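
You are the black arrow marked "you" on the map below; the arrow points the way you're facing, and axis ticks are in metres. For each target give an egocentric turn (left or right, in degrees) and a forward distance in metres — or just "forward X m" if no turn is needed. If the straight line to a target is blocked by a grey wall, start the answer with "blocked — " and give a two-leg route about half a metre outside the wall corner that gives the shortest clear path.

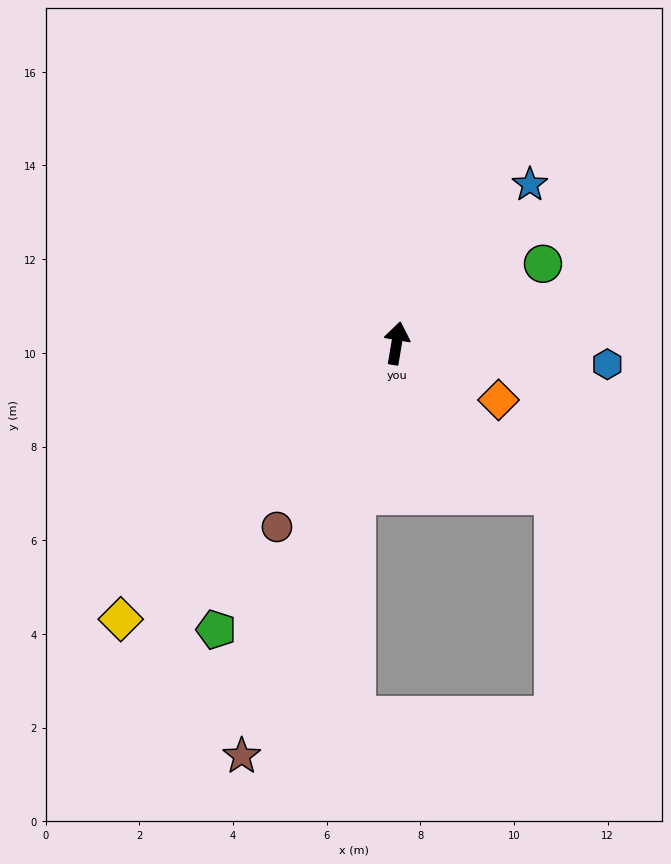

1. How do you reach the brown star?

turn left 169°, forward 9.4 m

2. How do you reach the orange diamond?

turn right 110°, forward 2.5 m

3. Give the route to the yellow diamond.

turn left 145°, forward 8.3 m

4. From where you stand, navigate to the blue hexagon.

turn right 86°, forward 4.5 m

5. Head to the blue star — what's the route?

turn right 30°, forward 4.4 m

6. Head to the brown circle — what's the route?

turn left 156°, forward 4.7 m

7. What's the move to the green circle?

turn right 52°, forward 3.6 m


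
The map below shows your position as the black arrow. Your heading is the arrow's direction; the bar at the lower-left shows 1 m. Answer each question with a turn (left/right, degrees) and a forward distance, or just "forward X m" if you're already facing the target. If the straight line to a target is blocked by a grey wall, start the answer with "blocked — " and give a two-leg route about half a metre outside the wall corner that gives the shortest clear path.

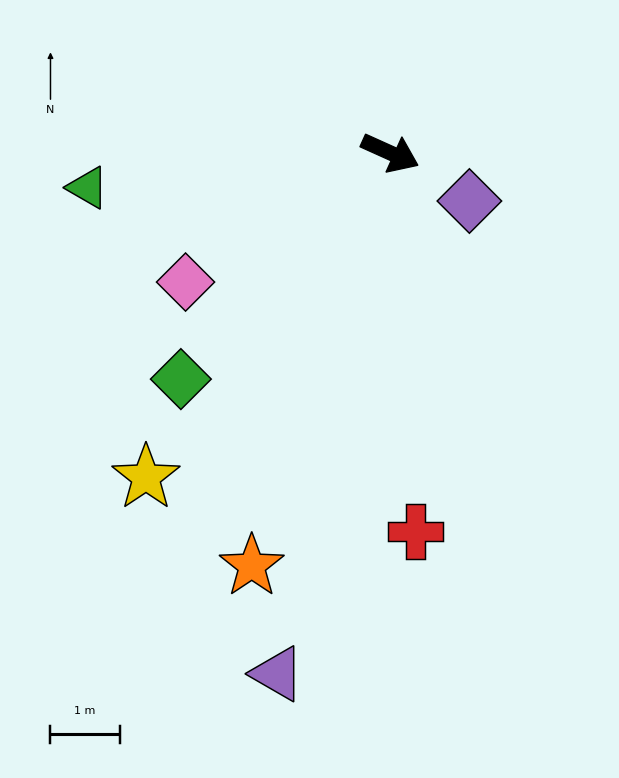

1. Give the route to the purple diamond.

turn right 7°, forward 1.3 m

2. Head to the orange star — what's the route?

turn right 84°, forward 6.3 m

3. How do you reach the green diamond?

turn right 109°, forward 4.4 m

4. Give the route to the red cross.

turn right 62°, forward 5.5 m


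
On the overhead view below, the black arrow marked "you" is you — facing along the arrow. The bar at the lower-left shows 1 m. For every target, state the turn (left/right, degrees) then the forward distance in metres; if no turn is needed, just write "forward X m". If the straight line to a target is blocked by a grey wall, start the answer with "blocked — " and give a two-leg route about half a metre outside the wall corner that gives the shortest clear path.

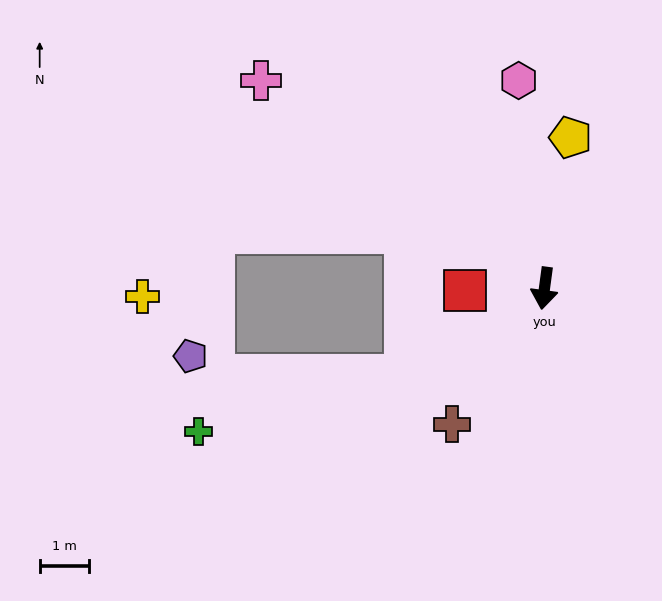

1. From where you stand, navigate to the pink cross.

turn right 119°, forward 7.2 m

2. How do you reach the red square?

turn right 81°, forward 1.6 m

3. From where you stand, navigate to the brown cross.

turn right 27°, forward 3.4 m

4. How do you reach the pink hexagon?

turn right 165°, forward 4.3 m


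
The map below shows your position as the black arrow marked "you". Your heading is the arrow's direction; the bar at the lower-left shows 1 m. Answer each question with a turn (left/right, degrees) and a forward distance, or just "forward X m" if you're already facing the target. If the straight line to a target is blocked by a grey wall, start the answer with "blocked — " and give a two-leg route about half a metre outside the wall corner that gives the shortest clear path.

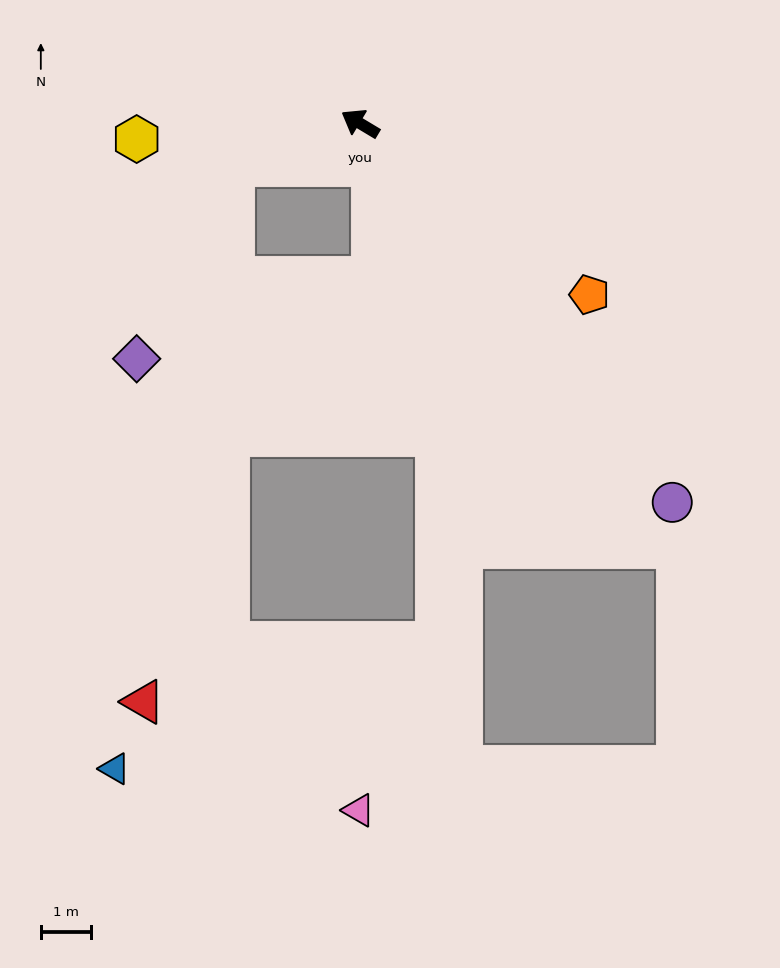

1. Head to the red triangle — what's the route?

blocked — turn left 49°, forward 2.7 m, then turn left 62°, forward 10.9 m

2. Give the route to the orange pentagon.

turn left 174°, forward 5.7 m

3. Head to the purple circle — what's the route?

turn left 160°, forward 9.8 m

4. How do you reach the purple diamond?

blocked — turn left 49°, forward 2.7 m, then turn left 45°, forward 4.3 m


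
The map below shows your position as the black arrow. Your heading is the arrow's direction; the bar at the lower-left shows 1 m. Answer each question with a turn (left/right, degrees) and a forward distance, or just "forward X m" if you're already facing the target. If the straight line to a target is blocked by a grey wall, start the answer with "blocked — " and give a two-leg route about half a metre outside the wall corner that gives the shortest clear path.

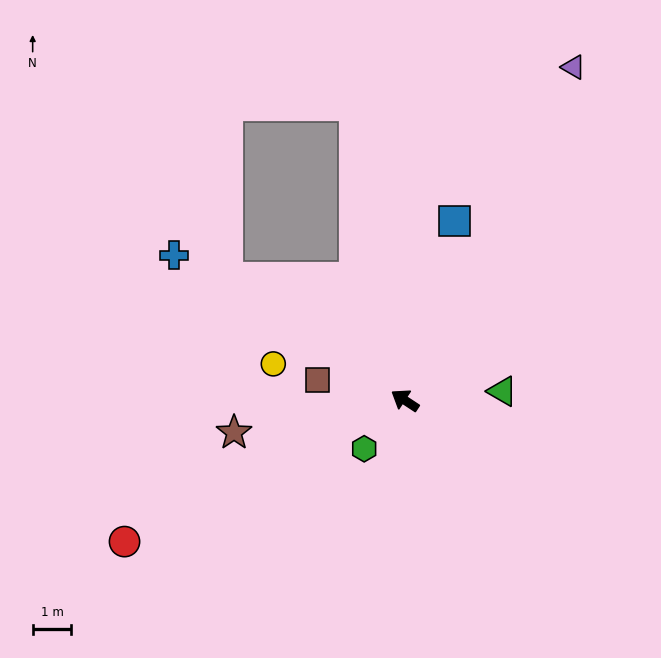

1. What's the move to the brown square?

turn left 20°, forward 2.3 m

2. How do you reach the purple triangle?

turn right 83°, forward 9.7 m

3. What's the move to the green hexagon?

turn left 83°, forward 1.6 m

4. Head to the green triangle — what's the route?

turn right 141°, forward 2.5 m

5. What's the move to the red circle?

turn left 60°, forward 8.1 m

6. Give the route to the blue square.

turn right 72°, forward 4.8 m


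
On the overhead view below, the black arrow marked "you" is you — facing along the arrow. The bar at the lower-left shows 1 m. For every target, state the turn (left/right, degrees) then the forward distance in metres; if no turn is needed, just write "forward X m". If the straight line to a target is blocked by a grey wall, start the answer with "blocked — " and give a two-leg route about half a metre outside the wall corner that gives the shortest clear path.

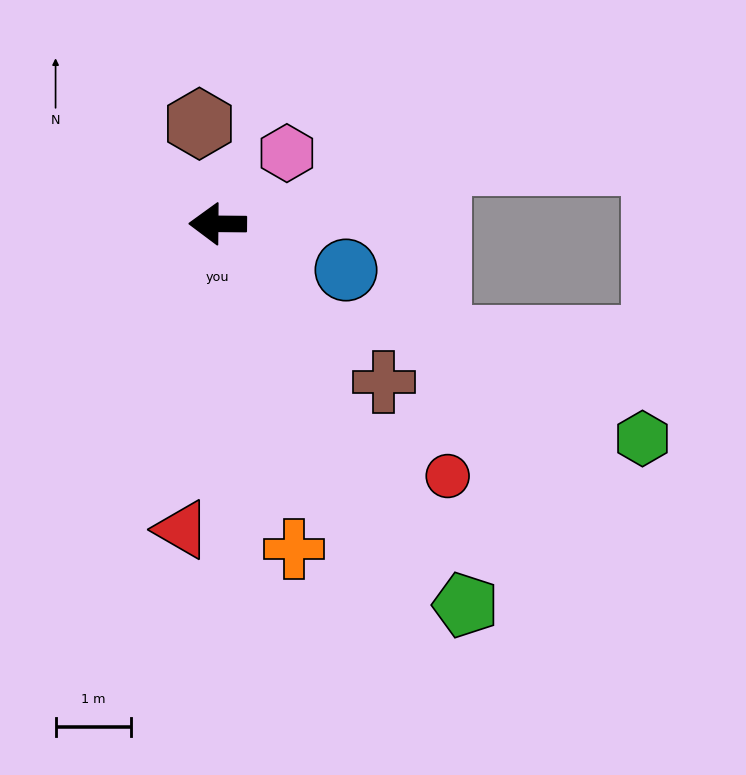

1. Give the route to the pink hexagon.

turn right 134°, forward 1.3 m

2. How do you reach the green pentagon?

turn left 124°, forward 6.0 m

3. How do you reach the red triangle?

turn left 84°, forward 4.1 m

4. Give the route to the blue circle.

turn left 161°, forward 1.8 m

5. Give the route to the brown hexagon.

turn right 79°, forward 1.3 m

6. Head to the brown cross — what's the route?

turn left 137°, forward 3.0 m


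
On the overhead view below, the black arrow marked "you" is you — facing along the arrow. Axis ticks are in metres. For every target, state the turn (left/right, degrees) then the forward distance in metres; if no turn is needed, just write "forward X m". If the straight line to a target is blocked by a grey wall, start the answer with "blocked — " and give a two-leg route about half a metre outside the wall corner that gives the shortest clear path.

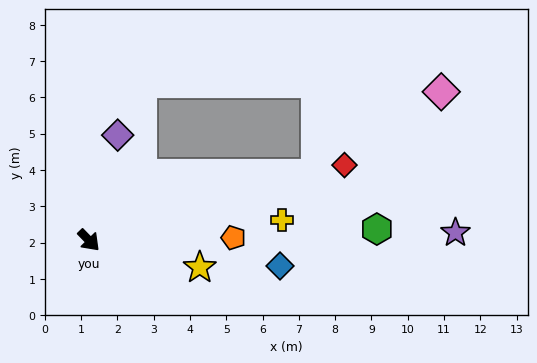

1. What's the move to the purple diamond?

turn left 120°, forward 3.0 m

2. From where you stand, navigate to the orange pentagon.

turn left 47°, forward 4.0 m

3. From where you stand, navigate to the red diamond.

turn left 62°, forward 7.3 m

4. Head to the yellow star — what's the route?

turn left 32°, forward 3.1 m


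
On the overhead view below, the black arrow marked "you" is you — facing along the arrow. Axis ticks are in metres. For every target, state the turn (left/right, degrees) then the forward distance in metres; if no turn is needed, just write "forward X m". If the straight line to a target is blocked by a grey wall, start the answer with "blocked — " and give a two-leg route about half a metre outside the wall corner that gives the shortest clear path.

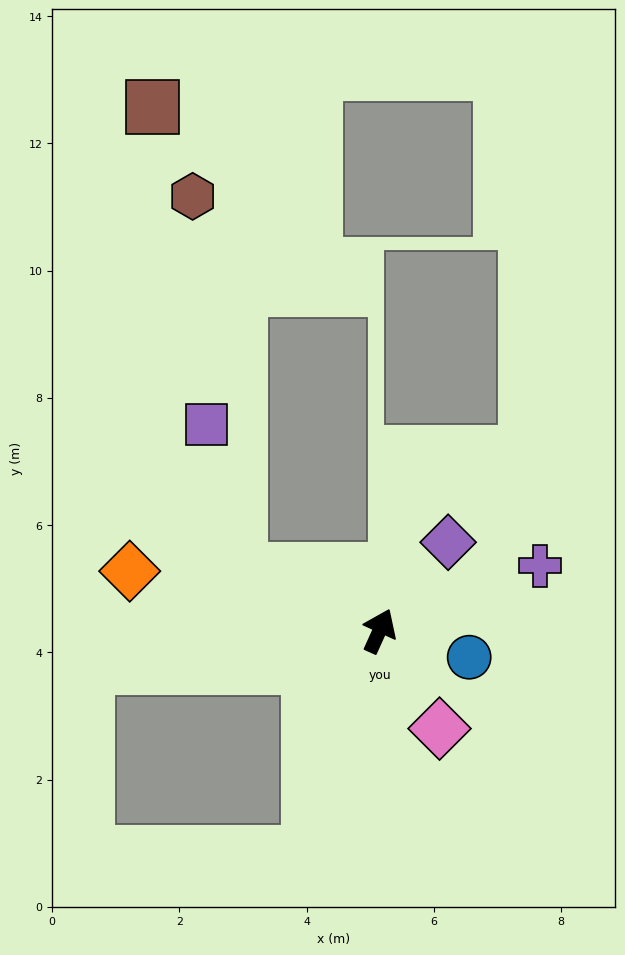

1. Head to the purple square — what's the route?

blocked — turn left 91°, forward 2.4 m, then turn right 53°, forward 2.3 m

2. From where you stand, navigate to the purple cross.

turn right 44°, forward 2.7 m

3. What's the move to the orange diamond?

turn left 101°, forward 4.0 m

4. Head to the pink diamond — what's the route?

turn right 124°, forward 1.8 m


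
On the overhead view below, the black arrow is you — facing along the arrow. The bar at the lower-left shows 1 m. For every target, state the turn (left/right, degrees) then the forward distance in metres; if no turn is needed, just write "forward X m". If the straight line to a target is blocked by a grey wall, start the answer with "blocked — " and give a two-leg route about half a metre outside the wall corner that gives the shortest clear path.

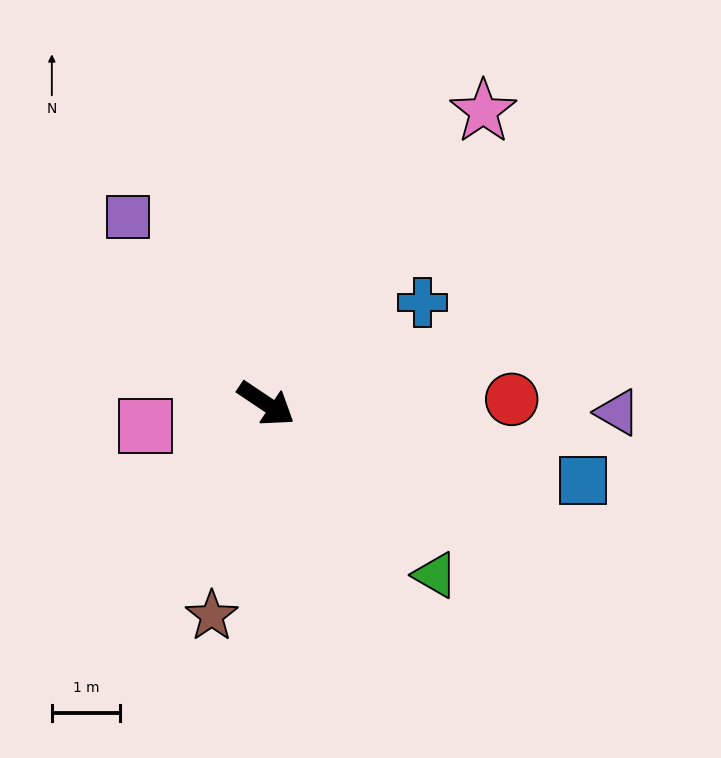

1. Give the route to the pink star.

turn left 87°, forward 5.4 m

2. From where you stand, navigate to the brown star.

turn right 71°, forward 3.2 m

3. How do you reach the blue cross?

turn left 67°, forward 2.7 m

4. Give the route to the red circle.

turn left 35°, forward 3.6 m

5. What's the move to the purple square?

turn left 160°, forward 3.4 m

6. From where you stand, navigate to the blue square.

turn left 20°, forward 4.8 m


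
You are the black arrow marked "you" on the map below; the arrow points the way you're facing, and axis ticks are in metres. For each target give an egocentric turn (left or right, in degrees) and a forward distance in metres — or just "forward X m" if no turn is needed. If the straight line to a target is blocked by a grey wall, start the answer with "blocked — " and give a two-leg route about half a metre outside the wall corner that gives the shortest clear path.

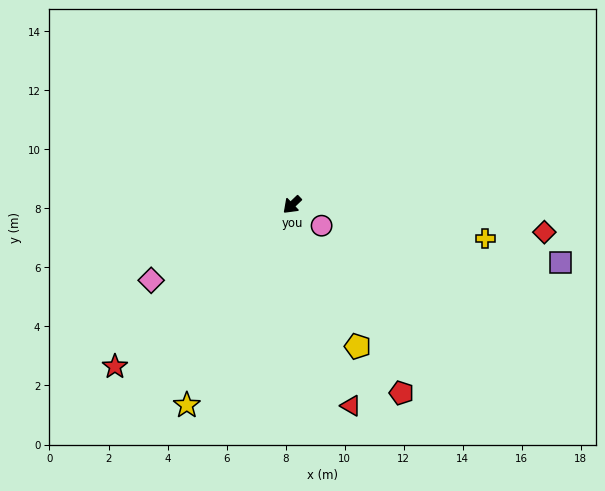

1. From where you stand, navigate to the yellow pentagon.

turn left 71°, forward 5.3 m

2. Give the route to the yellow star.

turn left 18°, forward 7.7 m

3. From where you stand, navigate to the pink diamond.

turn right 16°, forward 5.4 m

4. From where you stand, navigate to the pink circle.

turn left 101°, forward 1.2 m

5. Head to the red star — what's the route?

forward 8.1 m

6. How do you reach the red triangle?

turn left 62°, forward 7.1 m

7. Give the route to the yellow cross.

turn left 126°, forward 6.6 m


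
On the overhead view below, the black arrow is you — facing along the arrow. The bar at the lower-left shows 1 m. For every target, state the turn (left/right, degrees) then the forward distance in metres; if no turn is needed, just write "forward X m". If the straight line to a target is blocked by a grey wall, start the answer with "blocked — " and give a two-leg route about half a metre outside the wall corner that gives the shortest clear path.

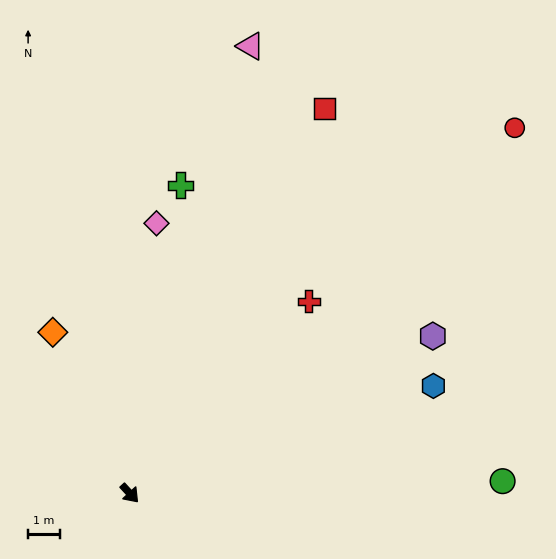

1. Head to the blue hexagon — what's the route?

turn left 67°, forward 10.1 m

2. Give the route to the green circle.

turn left 49°, forward 11.7 m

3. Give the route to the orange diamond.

turn left 163°, forward 5.6 m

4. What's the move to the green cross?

turn left 128°, forward 9.8 m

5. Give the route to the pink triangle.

turn left 122°, forward 14.5 m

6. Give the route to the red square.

turn left 111°, forward 13.5 m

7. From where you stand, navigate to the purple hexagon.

turn left 75°, forward 10.7 m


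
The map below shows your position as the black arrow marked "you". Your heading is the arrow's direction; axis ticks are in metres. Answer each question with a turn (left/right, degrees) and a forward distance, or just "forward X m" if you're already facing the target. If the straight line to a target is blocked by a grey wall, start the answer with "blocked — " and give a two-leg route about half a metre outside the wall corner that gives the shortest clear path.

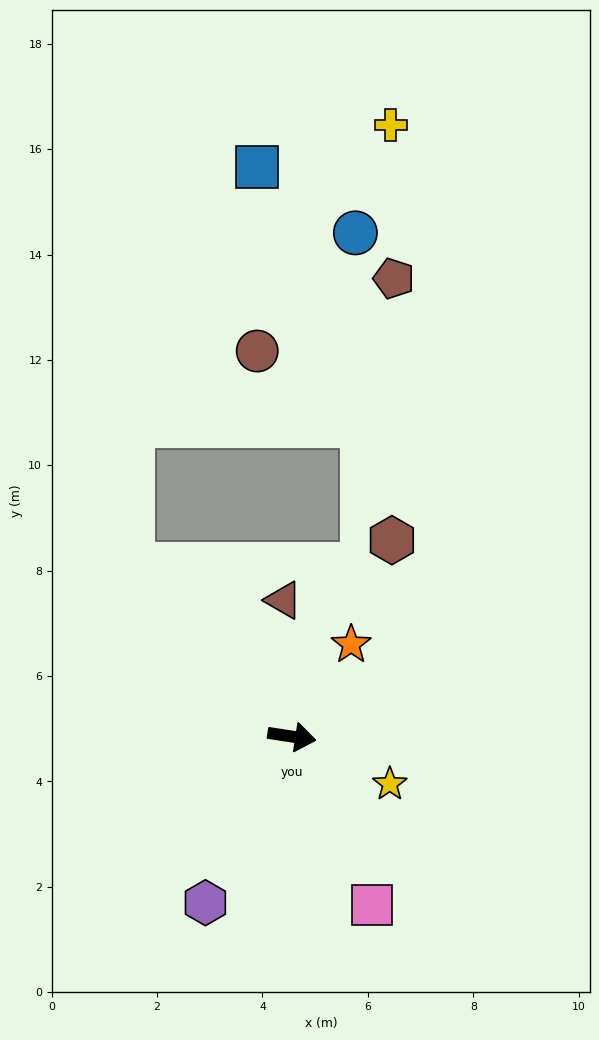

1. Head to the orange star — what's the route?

turn left 66°, forward 2.1 m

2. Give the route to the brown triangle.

turn left 102°, forward 2.6 m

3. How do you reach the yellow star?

turn right 17°, forward 2.1 m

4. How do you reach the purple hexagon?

turn right 109°, forward 3.6 m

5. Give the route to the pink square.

turn right 56°, forward 3.5 m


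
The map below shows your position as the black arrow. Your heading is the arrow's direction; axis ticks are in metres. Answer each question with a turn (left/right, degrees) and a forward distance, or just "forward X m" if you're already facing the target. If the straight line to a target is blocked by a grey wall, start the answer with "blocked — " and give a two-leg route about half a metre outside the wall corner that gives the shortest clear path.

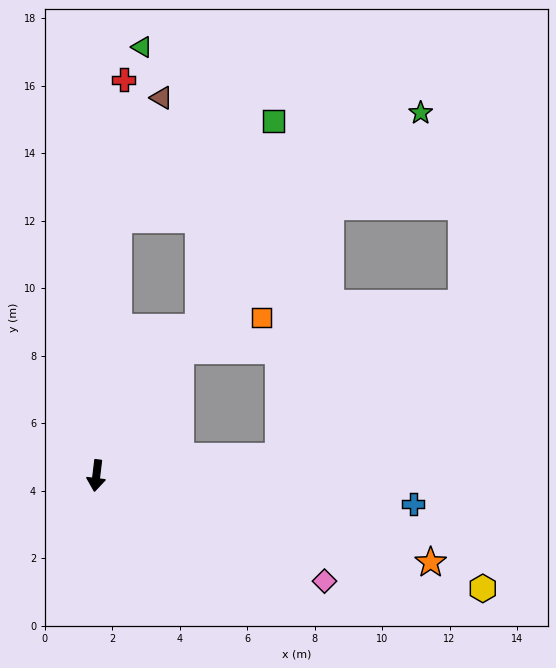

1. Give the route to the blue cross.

turn left 92°, forward 9.4 m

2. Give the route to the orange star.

turn left 82°, forward 10.2 m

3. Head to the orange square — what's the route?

blocked — turn left 153°, forward 4.5 m, then turn right 35°, forward 2.6 m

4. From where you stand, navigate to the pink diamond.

turn left 72°, forward 7.5 m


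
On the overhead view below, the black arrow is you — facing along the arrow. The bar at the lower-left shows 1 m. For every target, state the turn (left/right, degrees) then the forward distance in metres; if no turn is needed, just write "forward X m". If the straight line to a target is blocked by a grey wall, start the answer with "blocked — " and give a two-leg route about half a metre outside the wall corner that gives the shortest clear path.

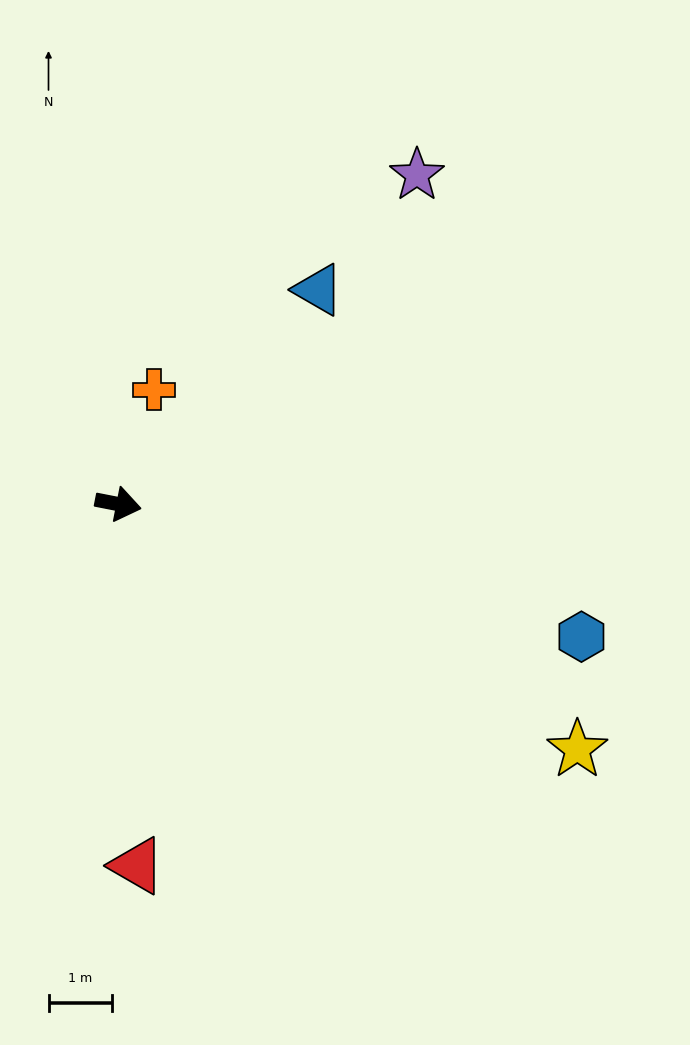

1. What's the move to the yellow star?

turn right 17°, forward 8.1 m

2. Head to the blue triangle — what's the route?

turn left 58°, forward 4.6 m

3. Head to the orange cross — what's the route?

turn left 84°, forward 1.9 m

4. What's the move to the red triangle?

turn right 76°, forward 5.7 m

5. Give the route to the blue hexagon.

turn right 5°, forward 7.5 m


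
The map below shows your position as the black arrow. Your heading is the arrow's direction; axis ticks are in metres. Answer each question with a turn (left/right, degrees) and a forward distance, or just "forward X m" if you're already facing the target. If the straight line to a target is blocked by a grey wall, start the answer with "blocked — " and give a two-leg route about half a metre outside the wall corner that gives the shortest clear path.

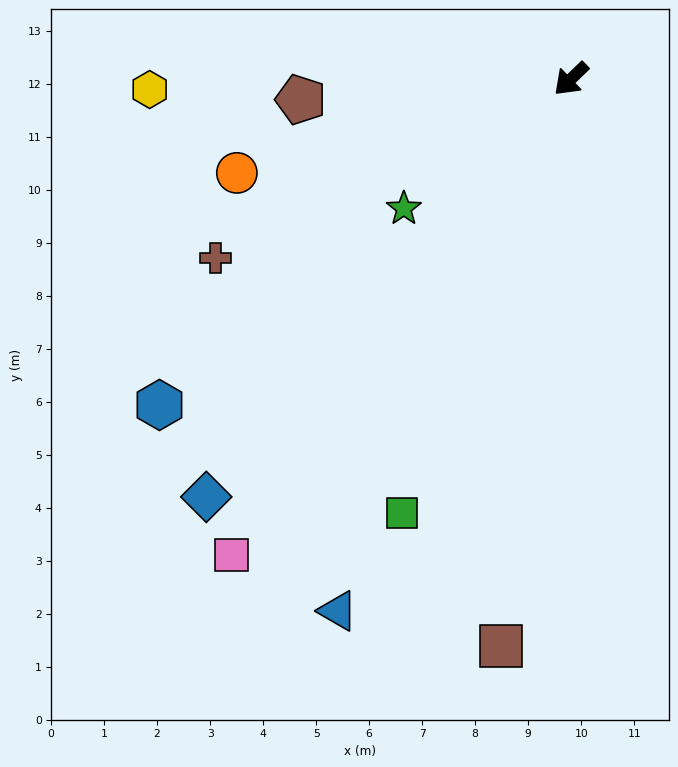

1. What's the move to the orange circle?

turn right 28°, forward 6.5 m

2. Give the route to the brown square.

turn left 39°, forward 10.8 m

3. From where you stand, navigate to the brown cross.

turn right 17°, forward 7.5 m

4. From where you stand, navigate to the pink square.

turn left 11°, forward 11.0 m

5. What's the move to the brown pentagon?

turn right 40°, forward 5.1 m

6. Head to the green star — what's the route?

turn right 6°, forward 4.0 m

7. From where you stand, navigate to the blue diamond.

turn left 5°, forward 10.5 m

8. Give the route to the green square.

turn left 25°, forward 8.8 m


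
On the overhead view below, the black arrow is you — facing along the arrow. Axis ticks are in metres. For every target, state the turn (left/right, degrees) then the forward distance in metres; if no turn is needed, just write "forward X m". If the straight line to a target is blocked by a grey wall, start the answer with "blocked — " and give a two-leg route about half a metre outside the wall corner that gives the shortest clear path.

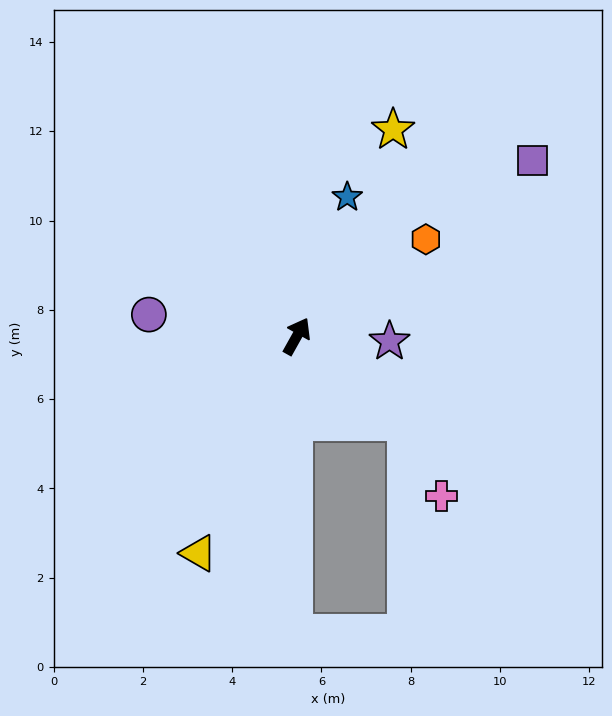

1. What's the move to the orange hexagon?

turn right 24°, forward 3.6 m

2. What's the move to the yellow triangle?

turn right 175°, forward 5.3 m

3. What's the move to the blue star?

turn left 9°, forward 3.3 m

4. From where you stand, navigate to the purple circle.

turn left 111°, forward 3.3 m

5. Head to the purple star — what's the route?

turn right 64°, forward 2.1 m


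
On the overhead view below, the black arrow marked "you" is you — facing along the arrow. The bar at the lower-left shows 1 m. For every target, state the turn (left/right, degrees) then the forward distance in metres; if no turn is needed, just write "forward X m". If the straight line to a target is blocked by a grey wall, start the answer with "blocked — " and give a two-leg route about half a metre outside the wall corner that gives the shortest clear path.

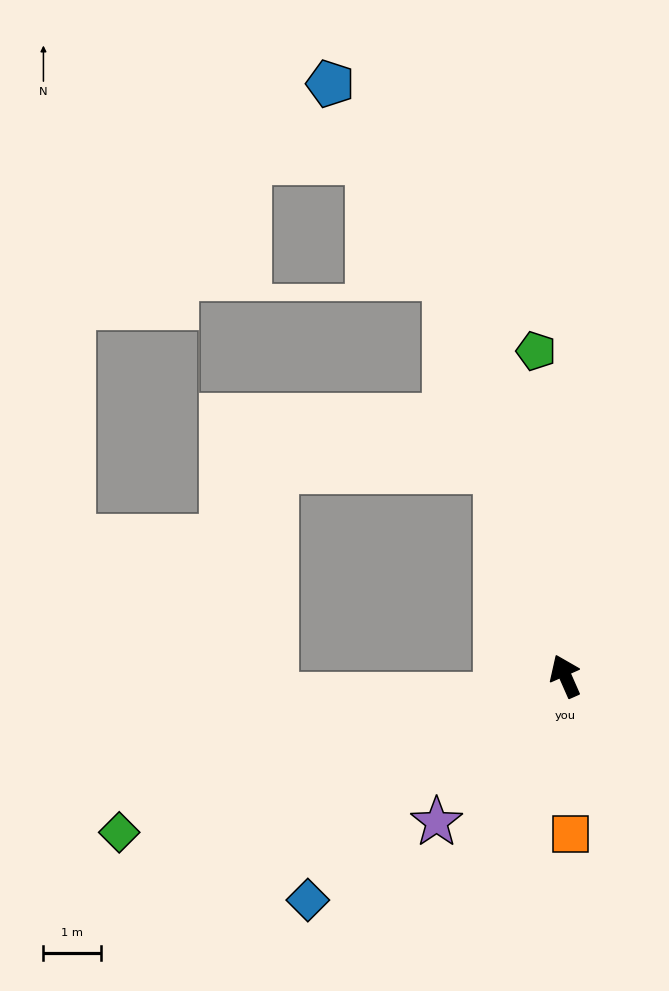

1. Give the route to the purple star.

turn left 115°, forward 3.4 m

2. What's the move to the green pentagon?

turn right 19°, forward 5.7 m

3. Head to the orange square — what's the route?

turn left 158°, forward 2.8 m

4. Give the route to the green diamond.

turn left 86°, forward 8.3 m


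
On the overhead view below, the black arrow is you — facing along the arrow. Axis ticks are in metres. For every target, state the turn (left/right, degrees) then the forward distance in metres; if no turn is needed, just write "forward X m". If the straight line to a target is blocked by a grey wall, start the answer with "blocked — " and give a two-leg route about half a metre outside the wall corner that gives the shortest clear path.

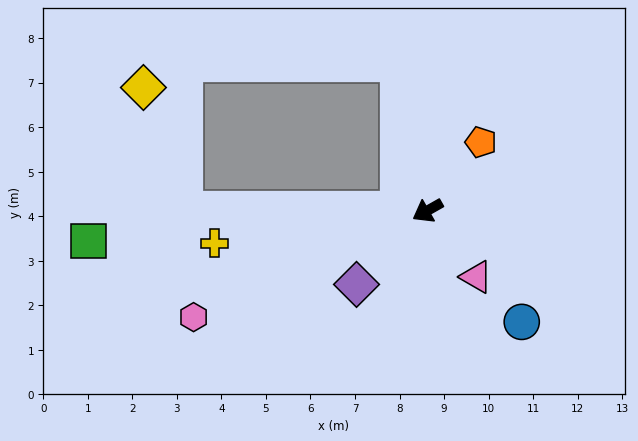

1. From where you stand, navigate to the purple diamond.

turn left 17°, forward 2.3 m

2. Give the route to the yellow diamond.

blocked — turn right 30°, forward 5.5 m, then turn right 71°, forward 2.9 m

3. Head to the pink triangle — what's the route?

turn left 97°, forward 1.8 m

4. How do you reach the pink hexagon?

turn right 5°, forward 5.8 m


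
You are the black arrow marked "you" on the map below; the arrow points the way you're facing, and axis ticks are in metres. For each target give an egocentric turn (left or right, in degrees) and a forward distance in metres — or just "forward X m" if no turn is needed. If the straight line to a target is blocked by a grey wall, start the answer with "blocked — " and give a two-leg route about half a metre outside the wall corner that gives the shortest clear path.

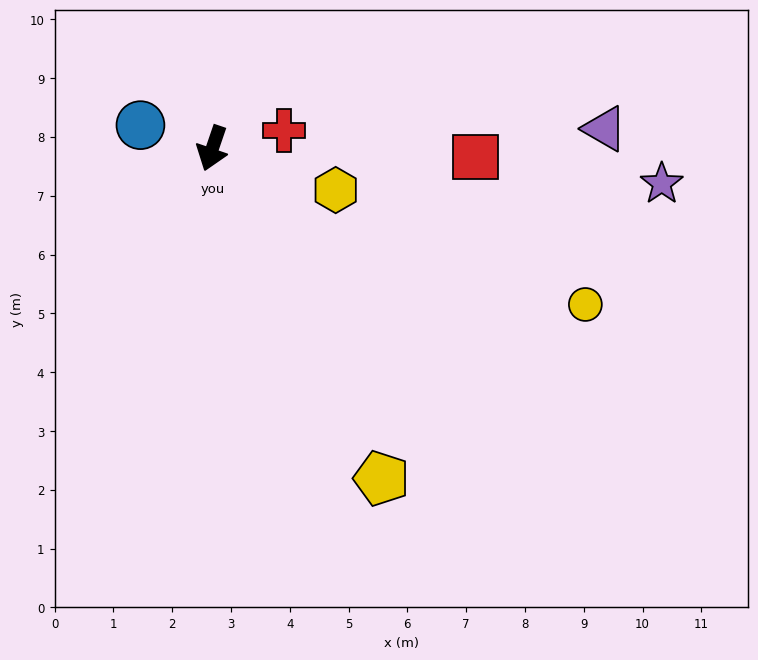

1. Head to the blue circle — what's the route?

turn right 89°, forward 1.3 m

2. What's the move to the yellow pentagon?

turn left 46°, forward 6.3 m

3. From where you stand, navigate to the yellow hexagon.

turn left 90°, forward 2.2 m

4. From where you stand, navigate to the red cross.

turn left 123°, forward 1.3 m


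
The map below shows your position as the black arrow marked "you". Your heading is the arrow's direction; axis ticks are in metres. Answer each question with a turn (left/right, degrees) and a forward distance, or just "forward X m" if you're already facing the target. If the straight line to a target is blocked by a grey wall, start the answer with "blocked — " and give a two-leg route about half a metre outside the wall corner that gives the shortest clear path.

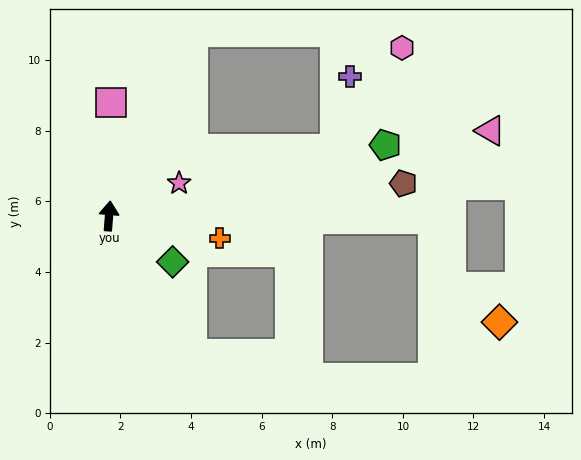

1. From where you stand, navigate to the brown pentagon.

turn right 79°, forward 8.4 m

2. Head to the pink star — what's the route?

turn right 60°, forward 2.2 m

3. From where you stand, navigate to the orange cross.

turn right 97°, forward 3.2 m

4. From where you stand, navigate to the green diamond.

turn right 121°, forward 2.2 m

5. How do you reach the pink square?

turn left 3°, forward 3.2 m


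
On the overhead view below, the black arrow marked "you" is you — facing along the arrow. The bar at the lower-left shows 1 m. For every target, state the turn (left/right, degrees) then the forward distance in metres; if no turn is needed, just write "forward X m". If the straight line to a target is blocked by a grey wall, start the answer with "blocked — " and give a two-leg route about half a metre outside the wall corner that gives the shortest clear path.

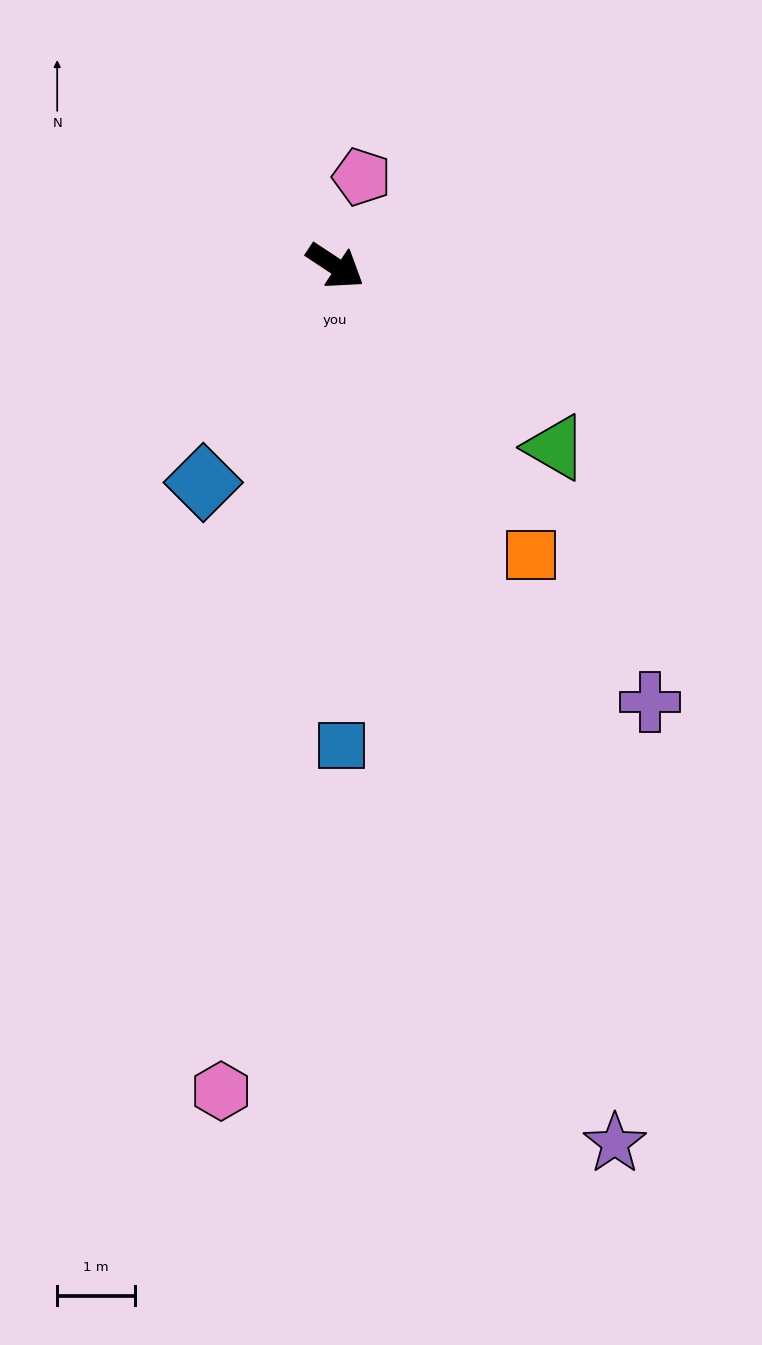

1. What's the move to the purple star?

turn right 39°, forward 11.9 m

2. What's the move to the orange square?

turn right 22°, forward 4.5 m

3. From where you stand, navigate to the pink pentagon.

turn left 107°, forward 1.2 m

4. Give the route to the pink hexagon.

turn right 64°, forward 10.7 m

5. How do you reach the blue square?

turn right 56°, forward 6.2 m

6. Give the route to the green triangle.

turn right 6°, forward 3.7 m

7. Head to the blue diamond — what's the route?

turn right 88°, forward 3.3 m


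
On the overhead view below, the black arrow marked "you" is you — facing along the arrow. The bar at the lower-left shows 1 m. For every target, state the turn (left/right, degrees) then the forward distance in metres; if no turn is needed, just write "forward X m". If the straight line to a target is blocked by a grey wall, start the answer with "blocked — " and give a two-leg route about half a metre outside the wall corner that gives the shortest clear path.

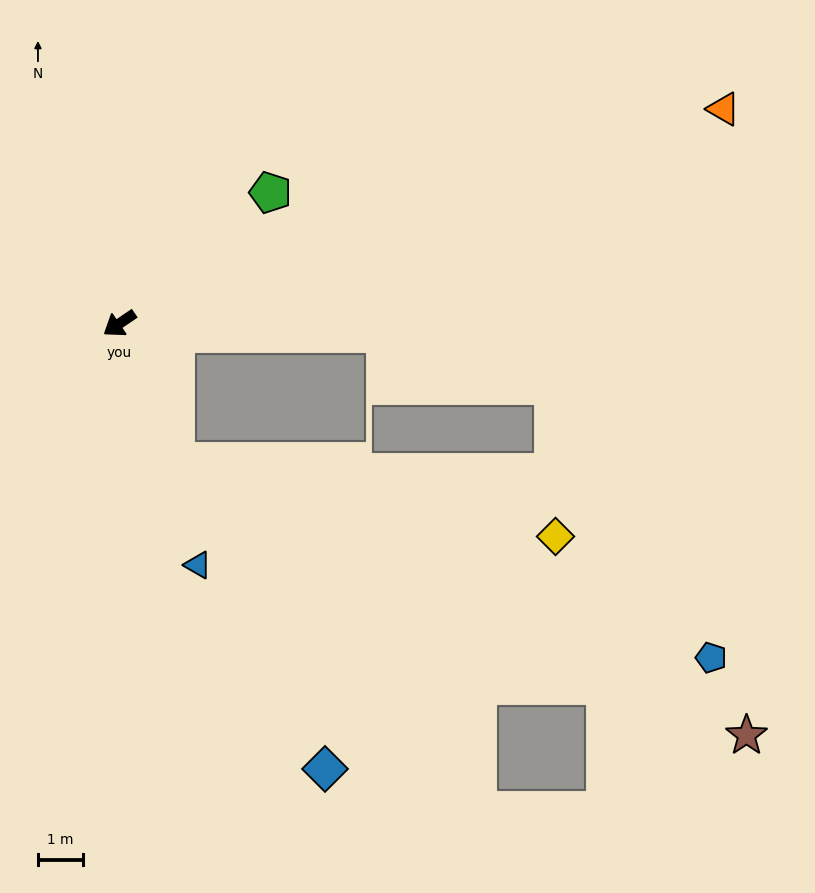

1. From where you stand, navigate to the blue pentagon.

blocked — turn left 78°, forward 3.3 m, then turn left 48°, forward 12.7 m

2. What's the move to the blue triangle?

turn left 74°, forward 5.6 m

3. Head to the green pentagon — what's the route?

turn right 173°, forward 4.4 m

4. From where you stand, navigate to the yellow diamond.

blocked — turn left 78°, forward 3.3 m, then turn left 57°, forward 8.6 m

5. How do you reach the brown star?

blocked — turn left 78°, forward 3.3 m, then turn left 42°, forward 14.1 m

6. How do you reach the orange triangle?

turn left 165°, forward 14.2 m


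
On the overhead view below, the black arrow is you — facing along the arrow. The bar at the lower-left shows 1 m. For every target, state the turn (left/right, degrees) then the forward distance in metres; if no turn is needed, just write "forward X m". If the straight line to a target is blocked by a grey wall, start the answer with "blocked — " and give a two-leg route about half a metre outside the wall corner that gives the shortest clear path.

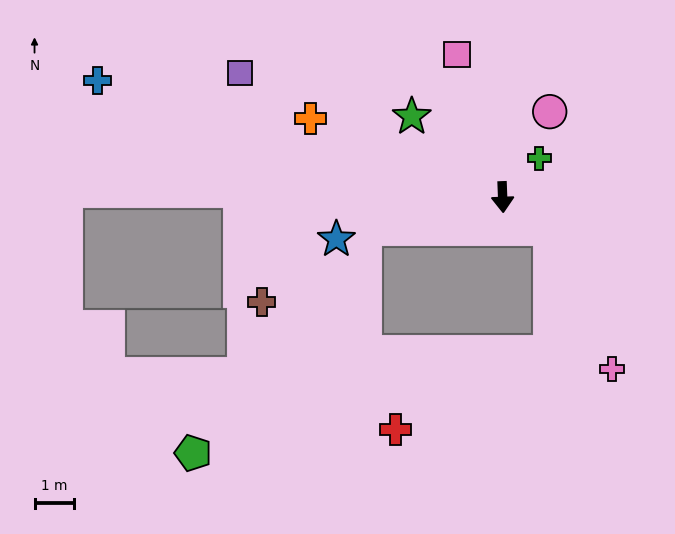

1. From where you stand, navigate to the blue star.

turn right 78°, forward 4.3 m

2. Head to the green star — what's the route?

turn right 134°, forward 3.1 m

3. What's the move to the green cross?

turn left 135°, forward 1.4 m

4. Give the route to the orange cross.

turn right 114°, forward 5.3 m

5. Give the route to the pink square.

turn right 164°, forward 3.8 m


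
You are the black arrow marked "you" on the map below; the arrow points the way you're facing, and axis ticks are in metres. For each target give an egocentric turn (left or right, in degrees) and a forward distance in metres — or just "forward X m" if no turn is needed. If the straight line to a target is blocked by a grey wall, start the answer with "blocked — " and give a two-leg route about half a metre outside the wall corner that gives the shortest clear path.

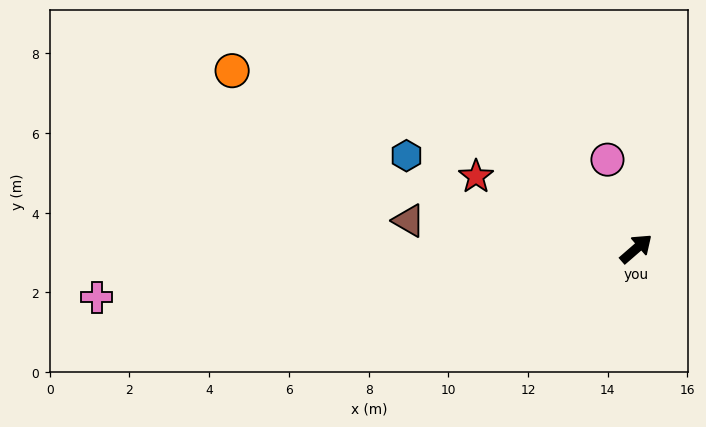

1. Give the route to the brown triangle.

turn left 132°, forward 5.8 m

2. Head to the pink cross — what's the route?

turn left 144°, forward 13.6 m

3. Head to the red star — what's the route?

turn left 115°, forward 4.4 m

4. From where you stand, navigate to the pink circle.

turn left 67°, forward 2.3 m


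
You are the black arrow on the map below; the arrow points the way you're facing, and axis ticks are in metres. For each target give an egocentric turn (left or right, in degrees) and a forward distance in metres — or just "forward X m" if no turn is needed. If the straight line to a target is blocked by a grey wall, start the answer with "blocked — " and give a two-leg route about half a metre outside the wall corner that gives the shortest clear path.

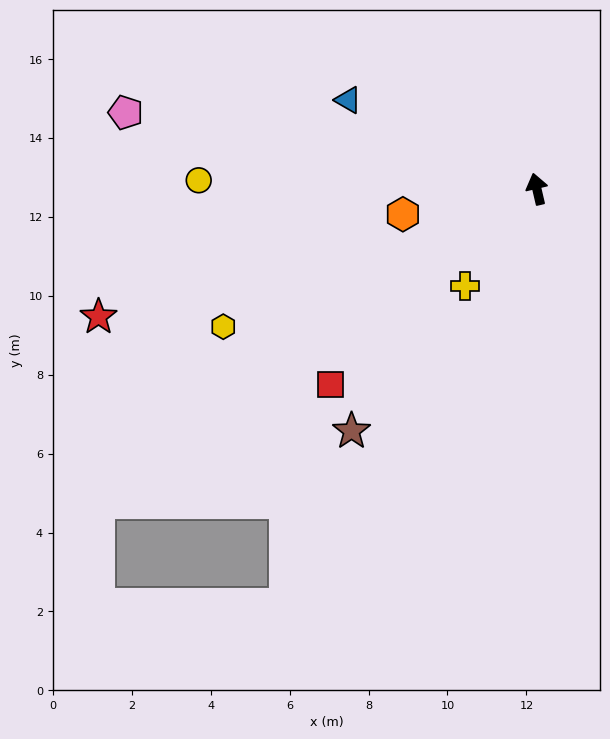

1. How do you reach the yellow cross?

turn left 130°, forward 3.1 m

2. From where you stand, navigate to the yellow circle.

turn left 75°, forward 8.6 m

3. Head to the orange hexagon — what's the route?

turn left 88°, forward 3.5 m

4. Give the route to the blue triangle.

turn left 52°, forward 5.3 m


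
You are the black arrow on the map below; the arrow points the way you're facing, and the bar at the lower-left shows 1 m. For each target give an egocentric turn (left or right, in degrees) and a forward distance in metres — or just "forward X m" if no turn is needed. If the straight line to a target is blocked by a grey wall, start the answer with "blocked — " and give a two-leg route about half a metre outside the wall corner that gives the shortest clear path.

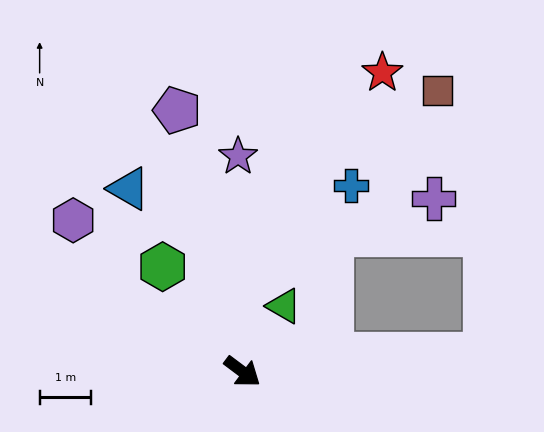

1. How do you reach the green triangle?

turn left 95°, forward 1.5 m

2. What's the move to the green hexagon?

turn left 164°, forward 2.6 m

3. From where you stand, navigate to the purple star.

turn left 128°, forward 4.2 m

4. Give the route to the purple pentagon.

turn left 141°, forward 5.2 m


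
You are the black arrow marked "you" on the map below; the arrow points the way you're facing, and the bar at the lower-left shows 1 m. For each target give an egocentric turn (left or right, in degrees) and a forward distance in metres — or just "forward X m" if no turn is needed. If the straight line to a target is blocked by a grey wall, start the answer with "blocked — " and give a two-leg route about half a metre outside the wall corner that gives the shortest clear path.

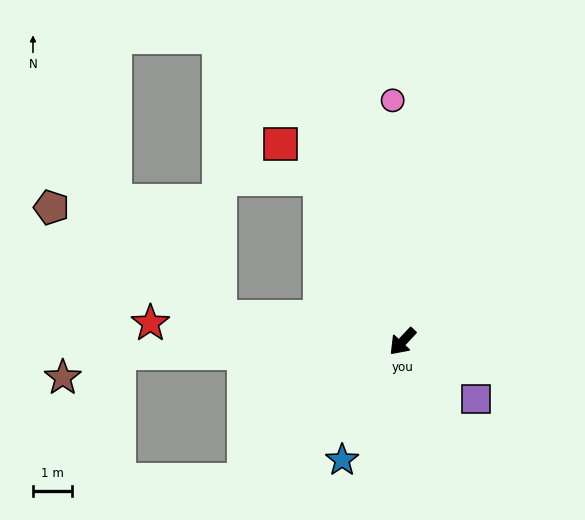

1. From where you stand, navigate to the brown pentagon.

blocked — turn right 55°, forward 4.7 m, then turn right 25°, forward 5.1 m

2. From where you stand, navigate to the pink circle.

turn right 135°, forward 6.2 m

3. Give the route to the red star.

turn right 51°, forward 6.5 m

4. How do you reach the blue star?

turn left 16°, forward 3.4 m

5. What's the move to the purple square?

turn left 95°, forward 2.4 m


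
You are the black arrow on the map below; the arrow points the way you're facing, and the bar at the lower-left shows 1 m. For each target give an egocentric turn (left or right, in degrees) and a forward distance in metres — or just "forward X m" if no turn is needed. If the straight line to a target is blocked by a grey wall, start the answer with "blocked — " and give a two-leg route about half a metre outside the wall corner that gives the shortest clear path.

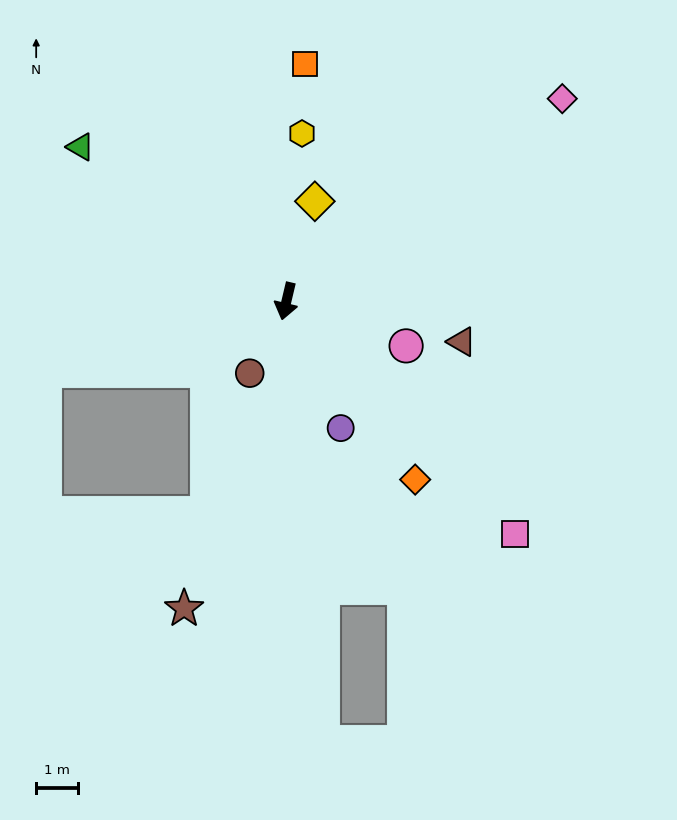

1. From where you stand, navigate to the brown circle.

turn right 14°, forward 1.9 m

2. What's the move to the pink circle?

turn left 83°, forward 3.0 m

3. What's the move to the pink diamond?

turn left 140°, forward 8.1 m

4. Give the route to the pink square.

turn left 58°, forward 7.7 m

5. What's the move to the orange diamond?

turn left 49°, forward 5.2 m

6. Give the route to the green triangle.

turn right 114°, forward 6.1 m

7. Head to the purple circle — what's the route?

turn left 36°, forward 3.3 m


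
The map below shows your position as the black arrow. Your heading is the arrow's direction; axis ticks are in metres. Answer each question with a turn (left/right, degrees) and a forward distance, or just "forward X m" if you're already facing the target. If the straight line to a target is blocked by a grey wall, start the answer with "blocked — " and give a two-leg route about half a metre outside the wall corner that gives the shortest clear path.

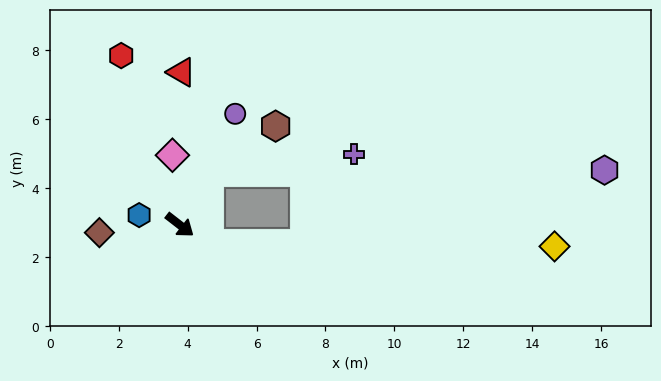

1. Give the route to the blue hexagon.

turn right 156°, forward 1.2 m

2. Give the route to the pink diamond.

turn left 134°, forward 2.0 m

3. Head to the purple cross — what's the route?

blocked — turn left 99°, forward 1.7 m, then turn right 54°, forward 4.2 m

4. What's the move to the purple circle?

turn left 101°, forward 3.6 m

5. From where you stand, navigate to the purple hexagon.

blocked — turn left 99°, forward 1.7 m, then turn right 61°, forward 11.5 m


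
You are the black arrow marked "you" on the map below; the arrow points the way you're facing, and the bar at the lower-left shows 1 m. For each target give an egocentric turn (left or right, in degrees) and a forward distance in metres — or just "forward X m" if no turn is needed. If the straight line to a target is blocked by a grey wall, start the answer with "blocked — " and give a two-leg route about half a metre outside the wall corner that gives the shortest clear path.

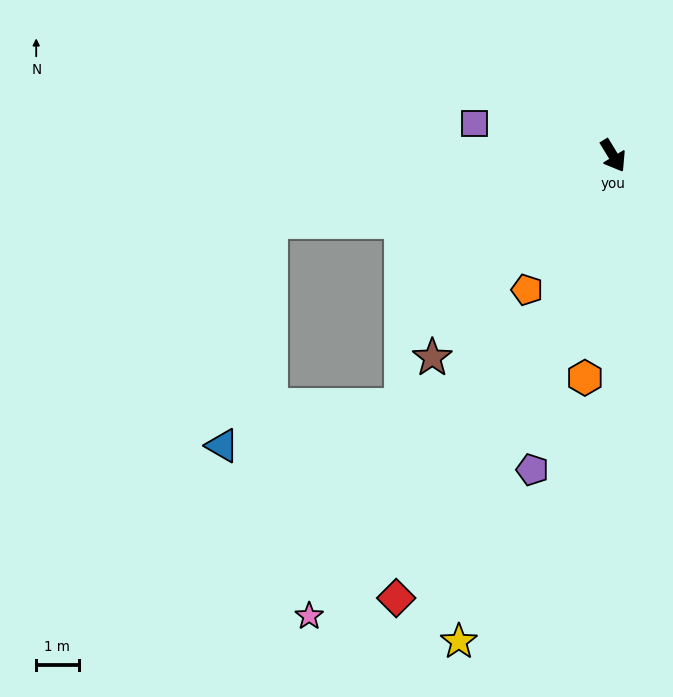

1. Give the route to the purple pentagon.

turn right 46°, forward 7.7 m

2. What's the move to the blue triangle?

blocked — turn right 111°, forward 8.3 m, then turn left 68°, forward 5.4 m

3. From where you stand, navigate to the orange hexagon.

turn right 39°, forward 5.3 m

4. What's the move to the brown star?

turn right 73°, forward 6.4 m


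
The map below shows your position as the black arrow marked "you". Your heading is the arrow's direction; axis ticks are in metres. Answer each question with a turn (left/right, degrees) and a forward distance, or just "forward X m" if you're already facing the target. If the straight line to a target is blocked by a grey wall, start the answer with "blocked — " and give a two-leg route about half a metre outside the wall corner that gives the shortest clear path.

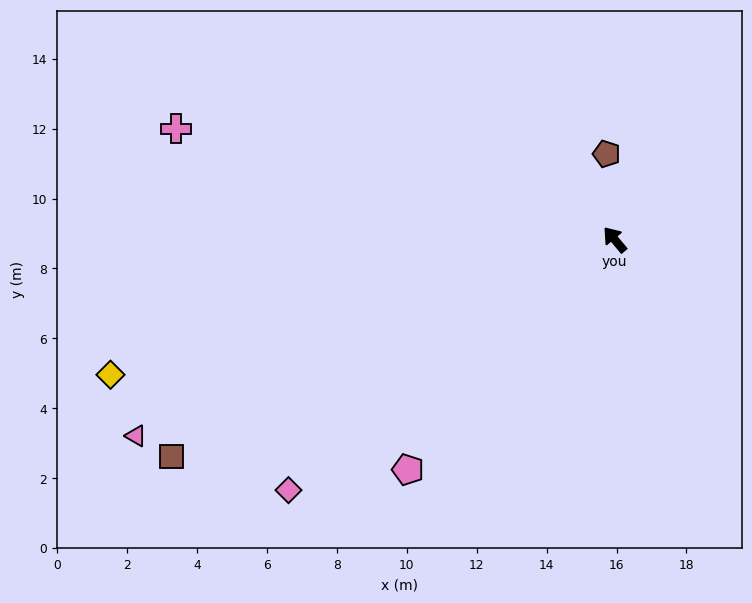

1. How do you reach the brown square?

turn left 76°, forward 14.1 m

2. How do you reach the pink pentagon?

turn left 98°, forward 8.9 m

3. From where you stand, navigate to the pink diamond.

turn left 88°, forward 11.8 m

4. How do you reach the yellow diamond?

turn left 65°, forward 14.9 m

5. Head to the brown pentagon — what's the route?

turn right 34°, forward 2.5 m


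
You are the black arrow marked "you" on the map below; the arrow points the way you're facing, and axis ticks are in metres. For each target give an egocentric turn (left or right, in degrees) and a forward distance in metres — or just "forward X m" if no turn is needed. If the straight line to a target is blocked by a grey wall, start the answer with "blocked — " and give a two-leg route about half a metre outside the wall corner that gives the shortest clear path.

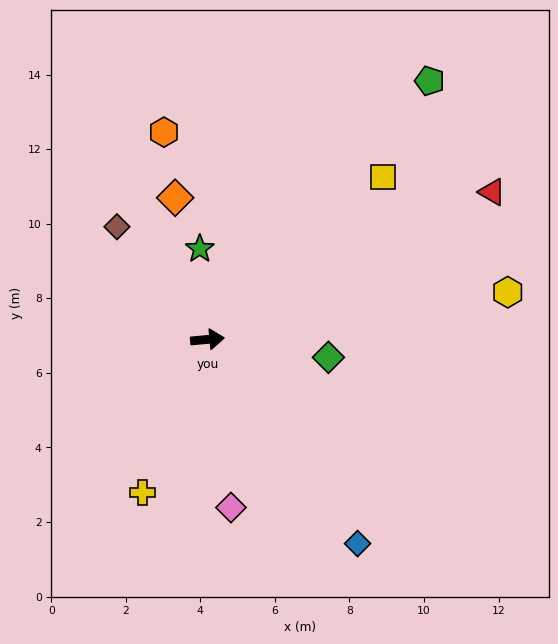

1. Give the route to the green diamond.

turn right 14°, forward 3.3 m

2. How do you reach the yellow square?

turn left 38°, forward 6.4 m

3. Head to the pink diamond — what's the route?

turn right 87°, forward 4.6 m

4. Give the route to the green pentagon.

turn left 44°, forward 9.1 m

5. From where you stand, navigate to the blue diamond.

turn right 59°, forward 6.8 m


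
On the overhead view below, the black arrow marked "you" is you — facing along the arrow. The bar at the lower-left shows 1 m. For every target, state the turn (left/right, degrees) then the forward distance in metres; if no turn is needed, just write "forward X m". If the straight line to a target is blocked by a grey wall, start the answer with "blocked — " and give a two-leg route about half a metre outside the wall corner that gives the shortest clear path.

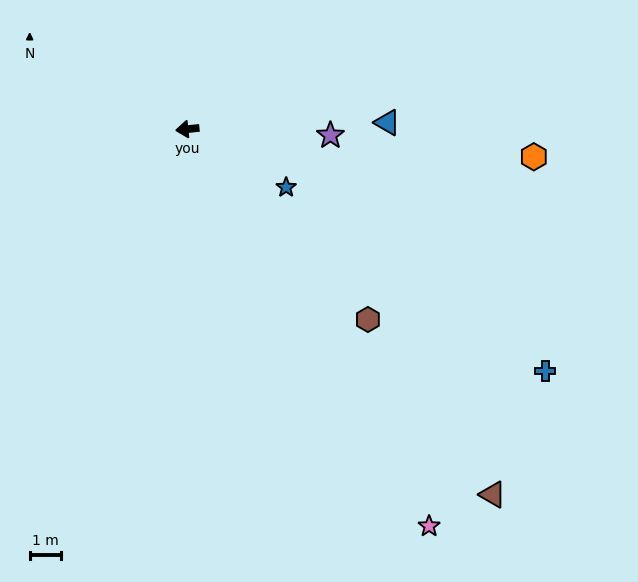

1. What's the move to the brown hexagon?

turn left 128°, forward 8.5 m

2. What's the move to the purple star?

turn left 172°, forward 4.6 m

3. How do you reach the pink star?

turn left 116°, forward 15.0 m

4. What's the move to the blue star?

turn left 144°, forward 3.7 m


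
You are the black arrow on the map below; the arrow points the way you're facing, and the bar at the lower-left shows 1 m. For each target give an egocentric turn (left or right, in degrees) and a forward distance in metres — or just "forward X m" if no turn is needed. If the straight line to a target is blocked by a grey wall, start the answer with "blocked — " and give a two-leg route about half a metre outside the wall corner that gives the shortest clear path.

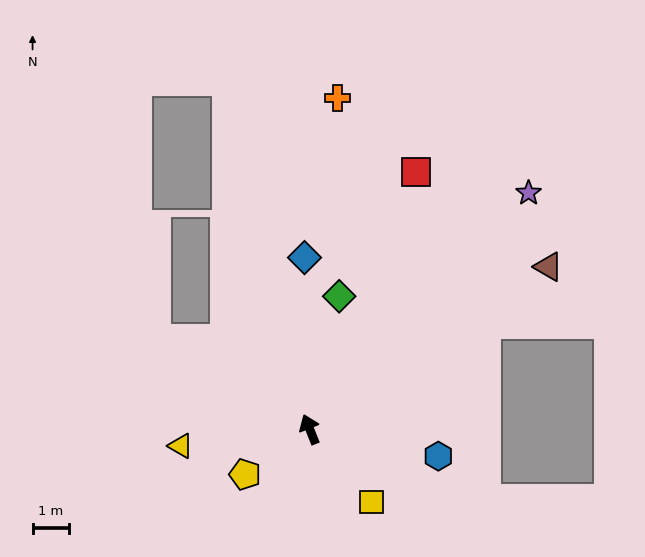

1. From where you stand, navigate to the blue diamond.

turn right 20°, forward 4.7 m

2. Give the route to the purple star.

turn right 65°, forward 8.7 m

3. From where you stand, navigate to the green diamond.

turn right 34°, forward 3.7 m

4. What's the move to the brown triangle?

turn right 78°, forward 7.8 m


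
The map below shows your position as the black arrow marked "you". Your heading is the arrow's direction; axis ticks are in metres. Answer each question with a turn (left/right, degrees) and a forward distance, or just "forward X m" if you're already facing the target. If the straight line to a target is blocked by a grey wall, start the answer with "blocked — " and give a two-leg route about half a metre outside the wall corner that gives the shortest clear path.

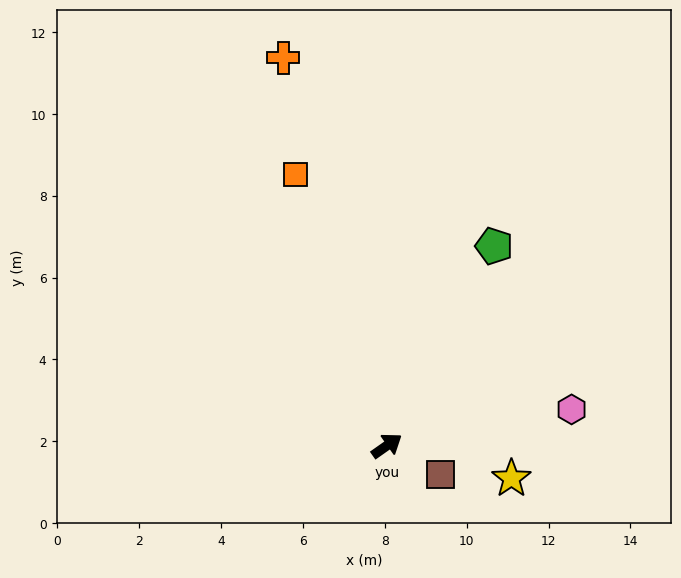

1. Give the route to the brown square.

turn right 64°, forward 1.5 m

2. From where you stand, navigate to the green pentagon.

turn left 27°, forward 5.5 m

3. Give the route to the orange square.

turn left 73°, forward 7.0 m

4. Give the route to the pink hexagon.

turn right 24°, forward 4.6 m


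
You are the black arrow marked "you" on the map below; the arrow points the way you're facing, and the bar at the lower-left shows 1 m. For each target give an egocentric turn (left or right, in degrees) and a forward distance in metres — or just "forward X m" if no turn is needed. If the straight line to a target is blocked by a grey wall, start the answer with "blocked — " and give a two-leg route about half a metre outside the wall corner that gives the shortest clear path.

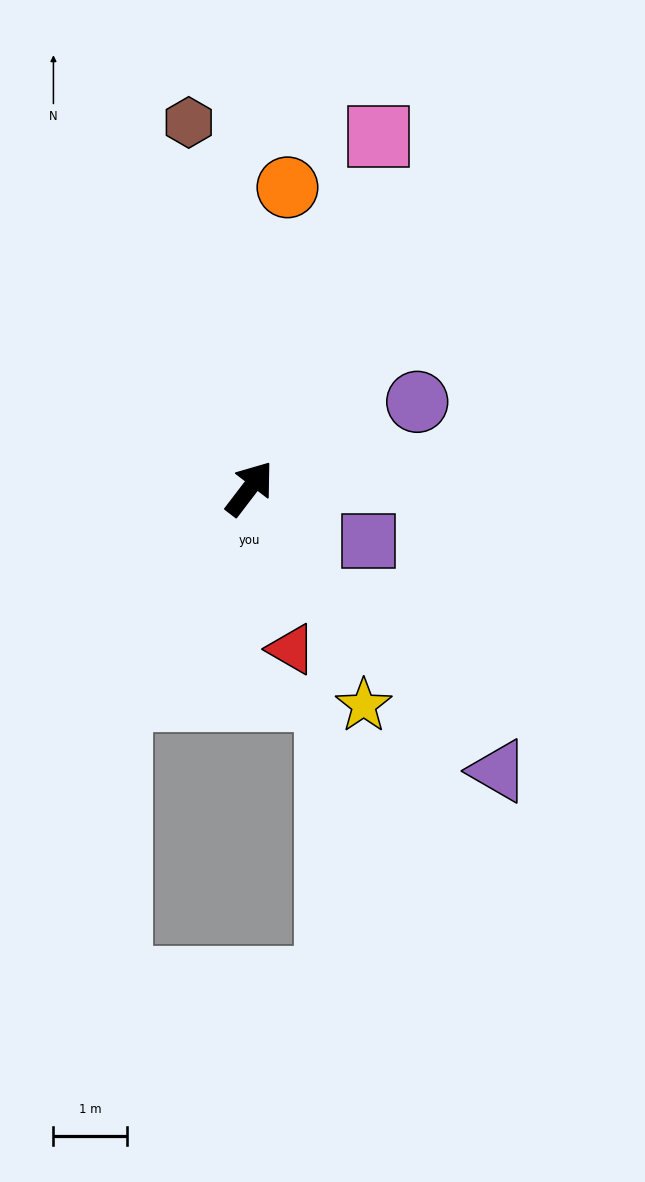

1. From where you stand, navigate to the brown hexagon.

turn left 47°, forward 5.0 m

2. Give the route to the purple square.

turn right 76°, forward 1.8 m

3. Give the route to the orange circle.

turn left 30°, forward 4.1 m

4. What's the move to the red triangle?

turn right 128°, forward 2.3 m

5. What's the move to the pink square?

turn left 17°, forward 5.1 m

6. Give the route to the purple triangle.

turn right 101°, forward 5.1 m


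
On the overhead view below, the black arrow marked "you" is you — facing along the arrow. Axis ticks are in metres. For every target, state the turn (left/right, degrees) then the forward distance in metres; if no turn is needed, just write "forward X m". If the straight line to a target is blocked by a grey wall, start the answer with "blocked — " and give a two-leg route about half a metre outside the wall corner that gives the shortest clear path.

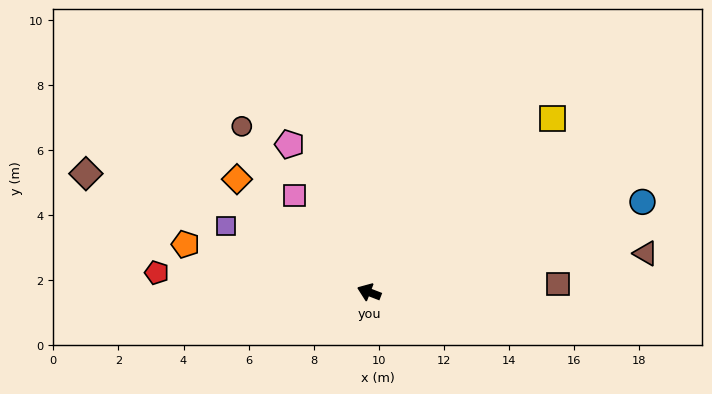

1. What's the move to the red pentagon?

turn left 16°, forward 6.6 m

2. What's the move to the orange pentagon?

turn left 7°, forward 5.8 m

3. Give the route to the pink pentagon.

turn right 41°, forward 5.2 m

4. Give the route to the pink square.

turn right 31°, forward 3.7 m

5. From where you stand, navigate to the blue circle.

turn right 141°, forward 8.8 m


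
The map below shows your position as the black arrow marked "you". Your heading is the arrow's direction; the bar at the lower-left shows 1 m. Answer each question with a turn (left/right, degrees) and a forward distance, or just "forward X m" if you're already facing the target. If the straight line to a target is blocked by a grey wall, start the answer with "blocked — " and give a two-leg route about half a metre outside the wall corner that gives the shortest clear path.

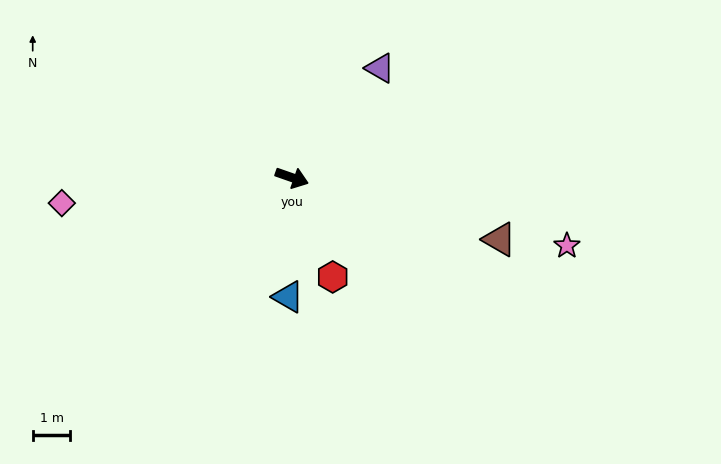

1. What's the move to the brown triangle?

turn left 3°, forward 5.7 m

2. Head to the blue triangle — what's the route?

turn right 73°, forward 3.2 m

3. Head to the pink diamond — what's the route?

turn right 154°, forward 6.1 m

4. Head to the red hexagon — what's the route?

turn right 48°, forward 2.8 m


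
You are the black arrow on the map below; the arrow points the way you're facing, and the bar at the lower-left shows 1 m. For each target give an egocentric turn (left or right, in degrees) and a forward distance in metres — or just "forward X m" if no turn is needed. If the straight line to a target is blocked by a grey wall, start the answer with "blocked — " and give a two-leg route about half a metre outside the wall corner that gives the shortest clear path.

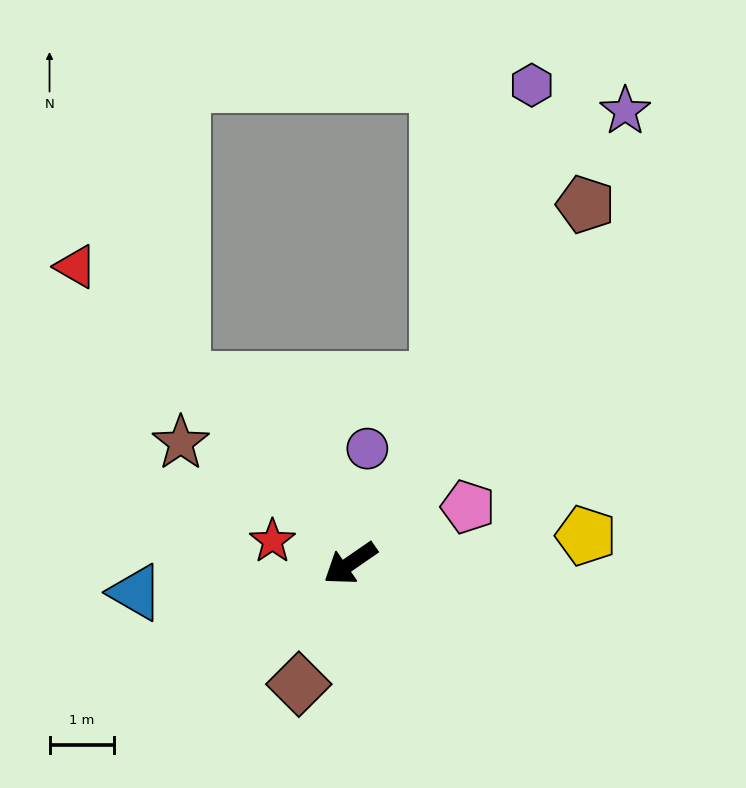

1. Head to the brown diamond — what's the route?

turn left 32°, forward 2.0 m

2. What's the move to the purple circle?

turn right 133°, forward 1.8 m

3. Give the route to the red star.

turn right 51°, forward 1.2 m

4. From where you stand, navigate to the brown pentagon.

turn right 158°, forward 6.6 m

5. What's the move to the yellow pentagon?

turn left 152°, forward 3.7 m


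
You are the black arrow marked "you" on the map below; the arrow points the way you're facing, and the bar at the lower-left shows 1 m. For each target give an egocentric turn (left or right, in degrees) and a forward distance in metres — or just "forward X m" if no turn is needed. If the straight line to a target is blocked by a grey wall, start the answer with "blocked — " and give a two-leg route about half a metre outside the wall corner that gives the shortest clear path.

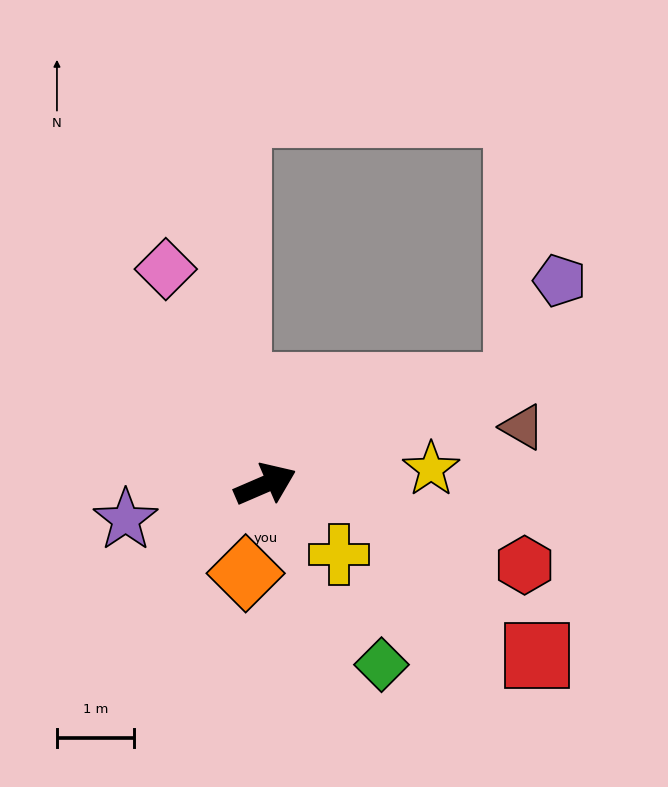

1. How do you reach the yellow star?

turn right 18°, forward 2.2 m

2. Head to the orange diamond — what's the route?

turn right 126°, forward 1.2 m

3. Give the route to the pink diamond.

turn left 91°, forward 3.1 m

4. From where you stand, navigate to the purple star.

turn left 171°, forward 1.9 m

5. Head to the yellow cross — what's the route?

turn right 67°, forward 1.3 m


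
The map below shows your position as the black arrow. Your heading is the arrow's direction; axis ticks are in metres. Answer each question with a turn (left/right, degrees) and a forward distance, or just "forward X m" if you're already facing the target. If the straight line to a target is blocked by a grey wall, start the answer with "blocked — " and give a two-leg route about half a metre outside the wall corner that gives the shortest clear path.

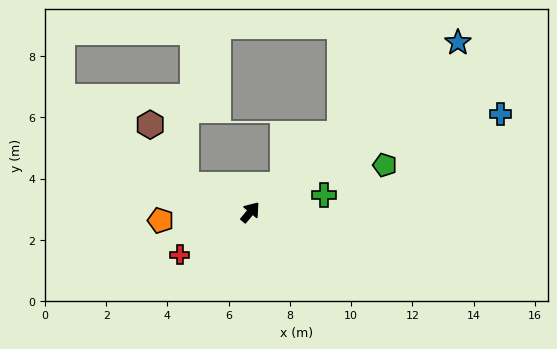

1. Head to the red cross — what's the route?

turn left 161°, forward 2.7 m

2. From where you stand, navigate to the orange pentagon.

turn left 135°, forward 2.9 m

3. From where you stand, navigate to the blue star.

turn right 11°, forward 8.8 m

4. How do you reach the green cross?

turn right 37°, forward 2.5 m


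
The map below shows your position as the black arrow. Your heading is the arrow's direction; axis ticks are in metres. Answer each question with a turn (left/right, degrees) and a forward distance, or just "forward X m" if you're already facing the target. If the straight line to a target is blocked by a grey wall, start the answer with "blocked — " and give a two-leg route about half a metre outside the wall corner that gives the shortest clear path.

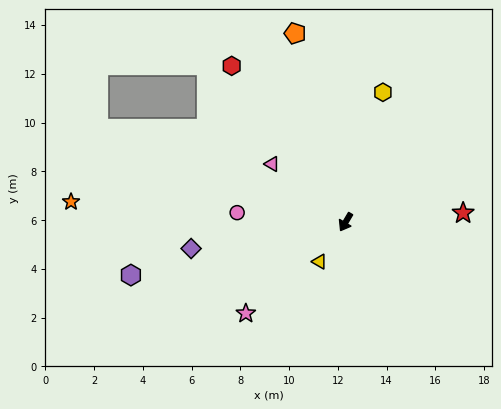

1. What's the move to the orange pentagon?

turn right 135°, forward 8.0 m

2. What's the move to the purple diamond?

turn right 50°, forward 6.4 m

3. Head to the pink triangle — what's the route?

turn right 98°, forward 3.8 m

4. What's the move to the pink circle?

turn right 64°, forward 4.5 m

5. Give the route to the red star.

turn left 125°, forward 4.8 m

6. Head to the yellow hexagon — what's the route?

turn right 166°, forward 5.5 m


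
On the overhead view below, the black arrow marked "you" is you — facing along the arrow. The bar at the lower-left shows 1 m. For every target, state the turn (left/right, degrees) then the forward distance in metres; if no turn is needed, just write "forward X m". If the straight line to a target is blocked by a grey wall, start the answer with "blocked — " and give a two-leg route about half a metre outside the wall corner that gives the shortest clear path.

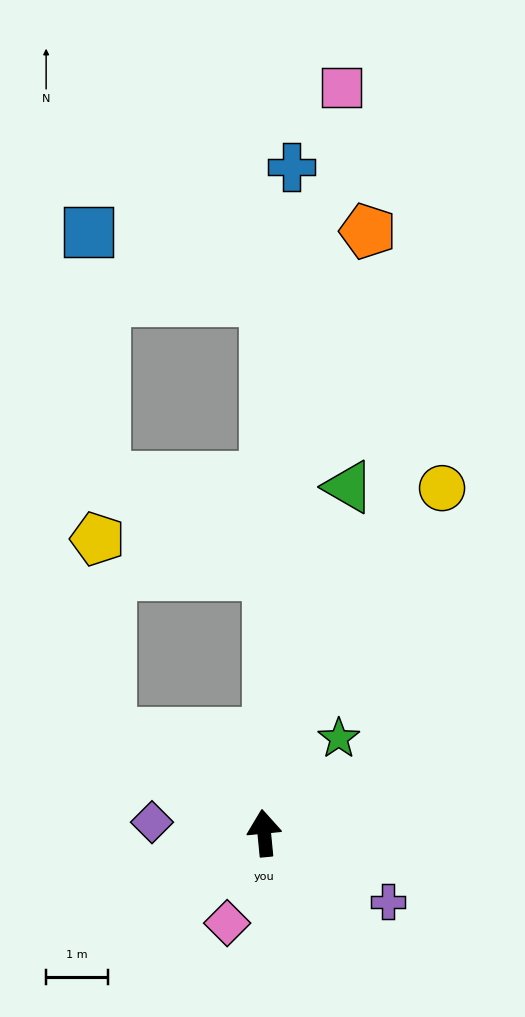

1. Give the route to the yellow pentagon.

blocked — turn left 52°, forward 3.0 m, then turn right 54°, forward 3.1 m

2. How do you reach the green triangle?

turn right 19°, forward 5.7 m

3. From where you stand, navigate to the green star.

turn right 44°, forward 1.9 m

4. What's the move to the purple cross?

turn right 125°, forward 2.3 m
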